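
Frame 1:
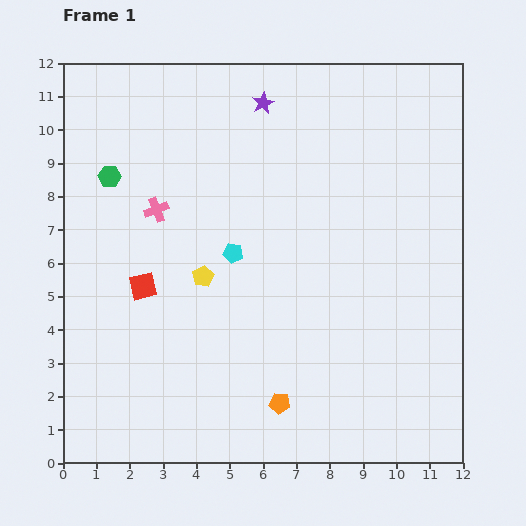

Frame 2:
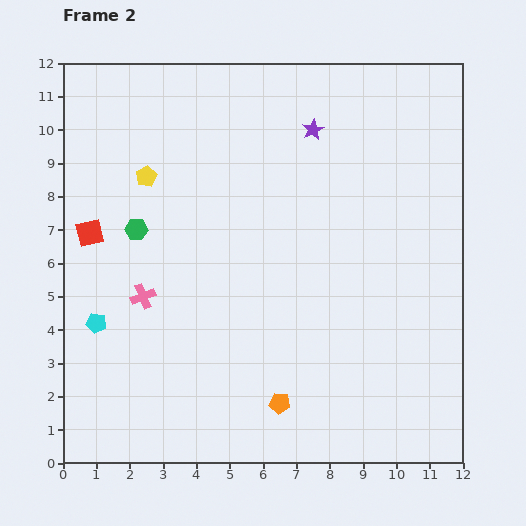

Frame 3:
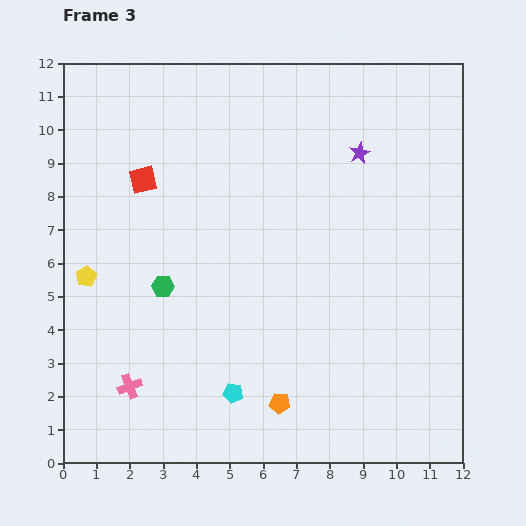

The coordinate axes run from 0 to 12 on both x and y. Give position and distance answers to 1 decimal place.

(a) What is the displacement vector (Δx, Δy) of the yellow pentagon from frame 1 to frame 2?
(-1.7, 3.0)

The yellow pentagon was at (4.2, 5.6) in frame 1 and (2.5, 8.6) in frame 2.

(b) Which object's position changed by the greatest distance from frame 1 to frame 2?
the cyan pentagon

(moved 4.6; next 3.4)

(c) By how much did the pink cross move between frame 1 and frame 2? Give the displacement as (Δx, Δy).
(-0.4, -2.6)

The pink cross was at (2.8, 7.6) in frame 1 and (2.4, 5.0) in frame 2.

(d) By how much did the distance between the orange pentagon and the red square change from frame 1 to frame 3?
+2.5

Distance in frame 1: 5.4. Distance in frame 3: 7.9.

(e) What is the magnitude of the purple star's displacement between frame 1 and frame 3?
3.3

The purple star moved from (6.0, 10.8) to (8.9, 9.3), a distance of √(2.9² + 1.5²) ≈ 3.3.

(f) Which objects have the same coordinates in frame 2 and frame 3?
the orange pentagon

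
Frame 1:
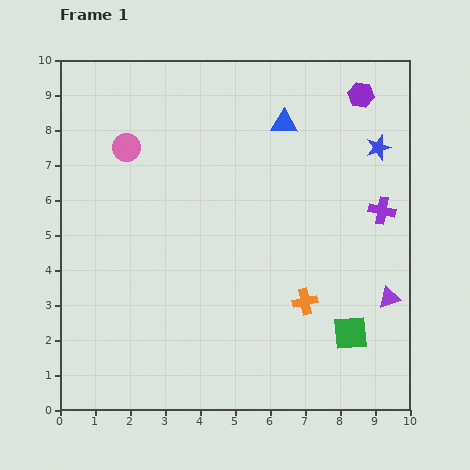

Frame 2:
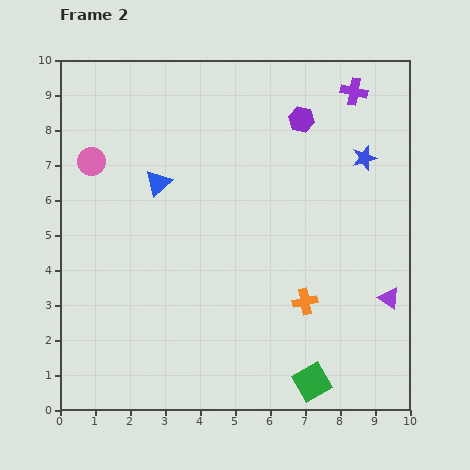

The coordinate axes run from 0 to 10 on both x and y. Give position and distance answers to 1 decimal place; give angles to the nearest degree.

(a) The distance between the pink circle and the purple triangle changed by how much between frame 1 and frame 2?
+0.8

Distance in frame 1: 8.6. Distance in frame 2: 9.4.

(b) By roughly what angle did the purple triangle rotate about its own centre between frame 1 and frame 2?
51° clockwise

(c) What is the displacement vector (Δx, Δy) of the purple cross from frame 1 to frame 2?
(-0.8, 3.4)

The purple cross was at (9.2, 5.7) in frame 1 and (8.4, 9.1) in frame 2.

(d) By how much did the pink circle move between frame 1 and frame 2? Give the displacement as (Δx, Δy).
(-1.0, -0.4)

The pink circle was at (1.9, 7.5) in frame 1 and (0.9, 7.1) in frame 2.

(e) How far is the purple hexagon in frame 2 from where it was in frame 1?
1.8

The purple hexagon moved from (8.6, 9.0) to (6.9, 8.3), a distance of √(1.7² + 0.7²) ≈ 1.8.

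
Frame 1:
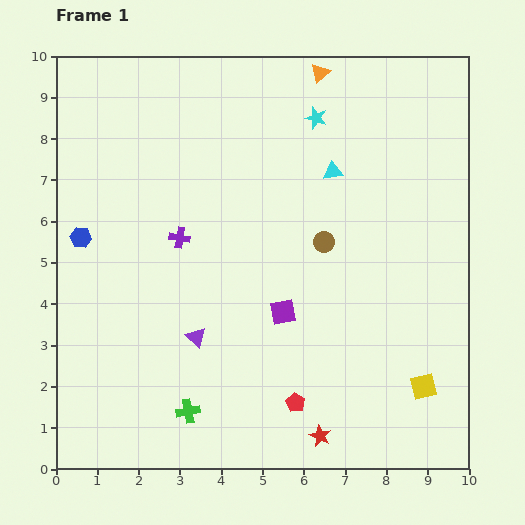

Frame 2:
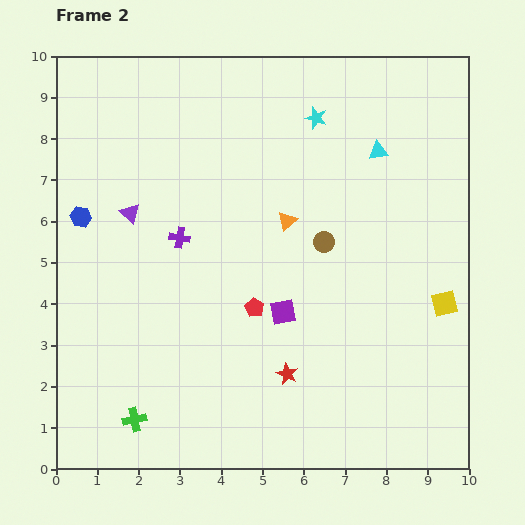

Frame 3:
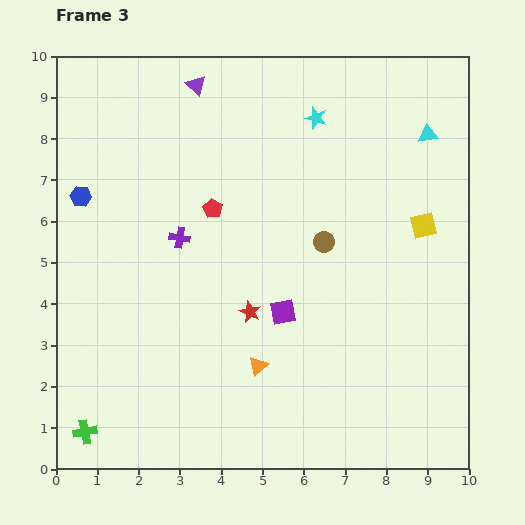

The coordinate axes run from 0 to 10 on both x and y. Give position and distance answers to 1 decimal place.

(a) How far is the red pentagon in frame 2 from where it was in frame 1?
2.5

The red pentagon moved from (5.8, 1.6) to (4.8, 3.9), a distance of √(1.0² + 2.3²) ≈ 2.5.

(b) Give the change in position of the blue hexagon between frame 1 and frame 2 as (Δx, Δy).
(0.0, 0.5)

The blue hexagon was at (0.6, 5.6) in frame 1 and (0.6, 6.1) in frame 2.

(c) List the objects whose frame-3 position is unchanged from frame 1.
the brown circle, the purple cross, the cyan star, the purple square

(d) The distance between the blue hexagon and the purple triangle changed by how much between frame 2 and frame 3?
+2.7

Distance in frame 2: 1.2. Distance in frame 3: 3.9.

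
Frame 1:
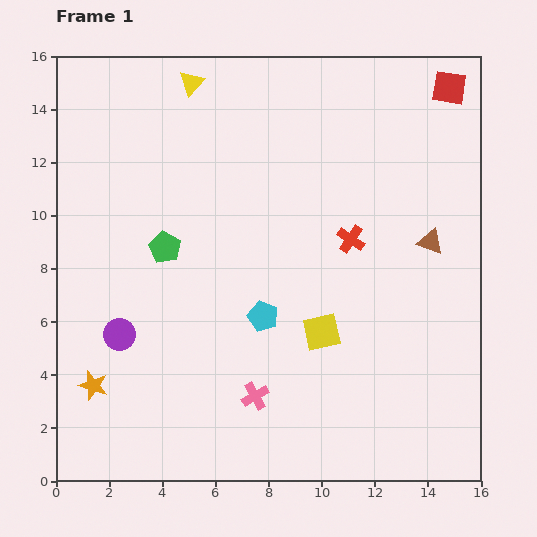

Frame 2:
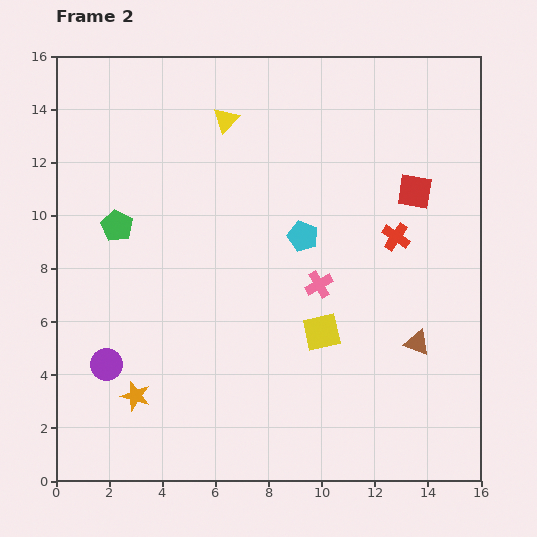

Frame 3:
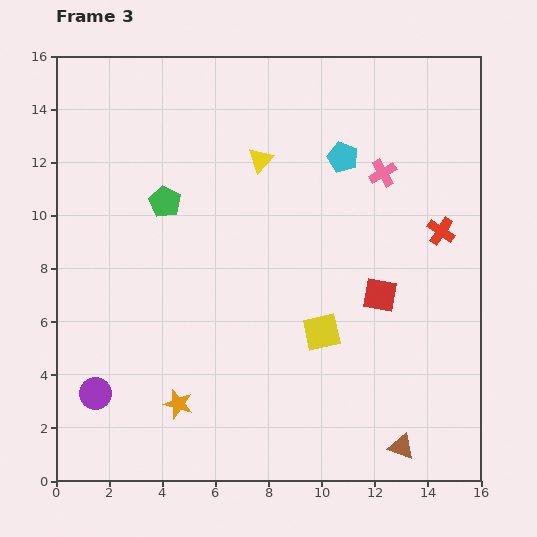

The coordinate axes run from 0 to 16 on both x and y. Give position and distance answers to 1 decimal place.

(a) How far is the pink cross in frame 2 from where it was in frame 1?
4.8

The pink cross moved from (7.5, 3.2) to (9.9, 7.4), a distance of √(2.4² + 4.2²) ≈ 4.8.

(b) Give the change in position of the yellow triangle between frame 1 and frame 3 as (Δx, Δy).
(2.6, -2.9)

The yellow triangle was at (5.1, 15.0) in frame 1 and (7.7, 12.1) in frame 3.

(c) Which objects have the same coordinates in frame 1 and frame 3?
the yellow square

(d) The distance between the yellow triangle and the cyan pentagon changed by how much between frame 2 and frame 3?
-2.2

Distance in frame 2: 5.3. Distance in frame 3: 3.1.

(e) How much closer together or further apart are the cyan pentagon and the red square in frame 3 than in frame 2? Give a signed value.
+0.9

Distance in frame 2: 4.5. Distance in frame 3: 5.4.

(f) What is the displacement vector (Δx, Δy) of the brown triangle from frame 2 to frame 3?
(-0.6, -3.9)

The brown triangle was at (13.6, 5.2) in frame 2 and (13.0, 1.3) in frame 3.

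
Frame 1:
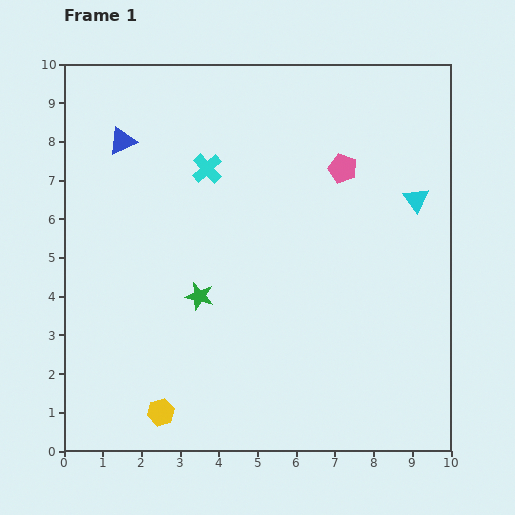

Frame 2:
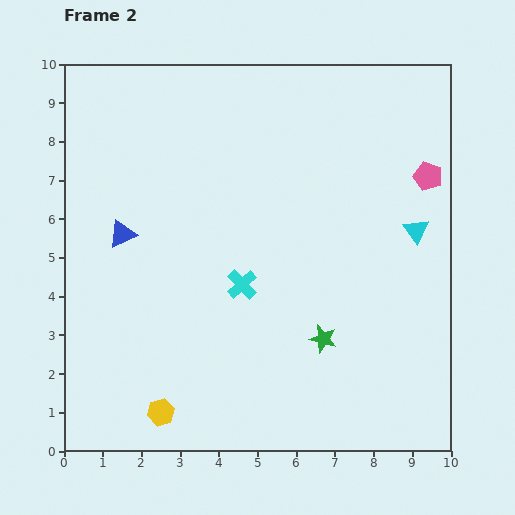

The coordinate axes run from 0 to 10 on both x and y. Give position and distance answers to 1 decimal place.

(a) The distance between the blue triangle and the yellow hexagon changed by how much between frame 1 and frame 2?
-2.4

Distance in frame 1: 7.1. Distance in frame 2: 4.7.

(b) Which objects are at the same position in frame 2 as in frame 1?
the yellow hexagon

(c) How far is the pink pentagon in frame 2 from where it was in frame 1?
2.2

The pink pentagon moved from (7.2, 7.3) to (9.4, 7.1), a distance of √(2.2² + 0.2²) ≈ 2.2.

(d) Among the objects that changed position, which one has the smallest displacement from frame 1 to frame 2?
the cyan triangle

(moved 0.8)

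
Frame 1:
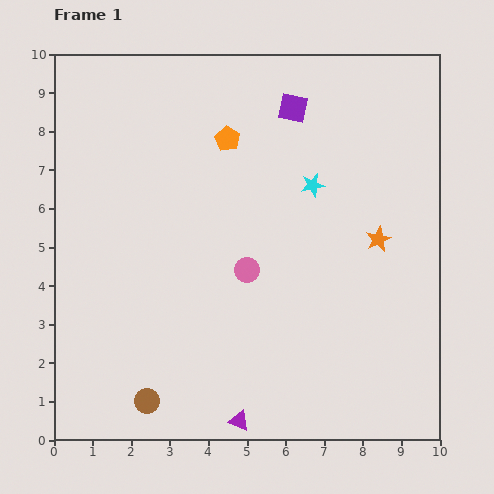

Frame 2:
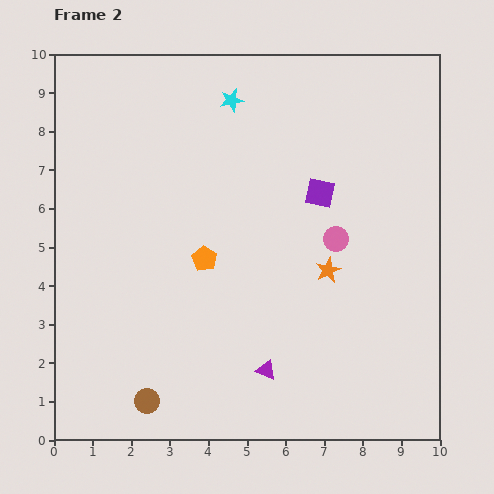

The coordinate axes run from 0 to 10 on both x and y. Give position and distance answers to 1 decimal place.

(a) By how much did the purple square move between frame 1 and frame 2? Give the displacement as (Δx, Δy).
(0.7, -2.2)

The purple square was at (6.2, 8.6) in frame 1 and (6.9, 6.4) in frame 2.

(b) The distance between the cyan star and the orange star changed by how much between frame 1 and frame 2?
+2.9

Distance in frame 1: 2.2. Distance in frame 2: 5.1.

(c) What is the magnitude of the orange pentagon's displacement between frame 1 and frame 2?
3.2

The orange pentagon moved from (4.5, 7.8) to (3.9, 4.7), a distance of √(0.6² + 3.1²) ≈ 3.2.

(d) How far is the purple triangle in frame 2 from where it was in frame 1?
1.5

The purple triangle moved from (4.8, 0.5) to (5.5, 1.8), a distance of √(0.7² + 1.3²) ≈ 1.5.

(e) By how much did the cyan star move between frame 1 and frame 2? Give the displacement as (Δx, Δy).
(-2.1, 2.2)

The cyan star was at (6.7, 6.6) in frame 1 and (4.6, 8.8) in frame 2.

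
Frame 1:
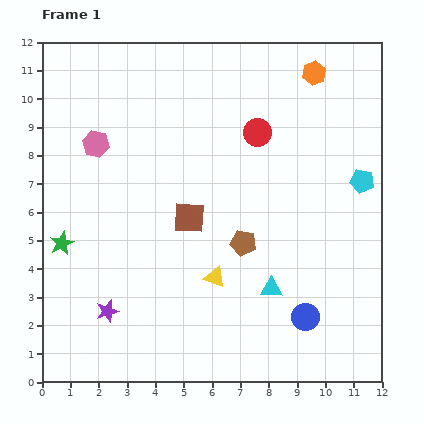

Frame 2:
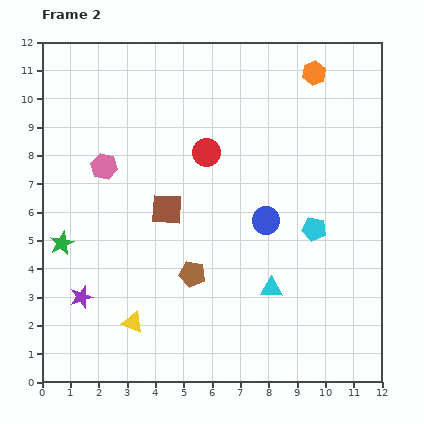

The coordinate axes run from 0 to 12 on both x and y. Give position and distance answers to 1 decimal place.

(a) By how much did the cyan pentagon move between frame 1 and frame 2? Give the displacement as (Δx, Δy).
(-1.7, -1.7)

The cyan pentagon was at (11.3, 7.1) in frame 1 and (9.6, 5.4) in frame 2.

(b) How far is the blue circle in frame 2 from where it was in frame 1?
3.7

The blue circle moved from (9.3, 2.3) to (7.9, 5.7), a distance of √(1.4² + 3.4²) ≈ 3.7.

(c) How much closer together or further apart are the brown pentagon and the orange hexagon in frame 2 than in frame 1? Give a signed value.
+1.8

Distance in frame 1: 6.5. Distance in frame 2: 8.3.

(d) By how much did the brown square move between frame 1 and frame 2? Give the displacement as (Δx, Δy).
(-0.8, 0.3)

The brown square was at (5.2, 5.8) in frame 1 and (4.4, 6.1) in frame 2.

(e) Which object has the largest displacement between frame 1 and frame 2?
the blue circle

(moved 3.7; next 3.3)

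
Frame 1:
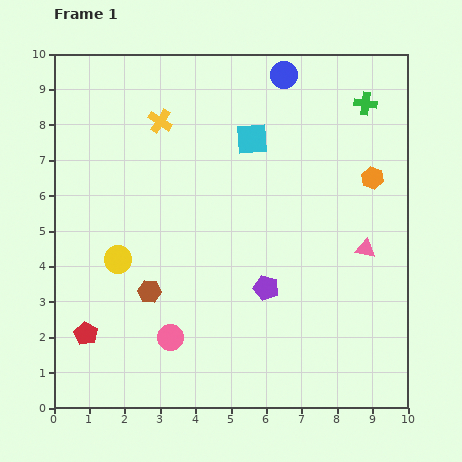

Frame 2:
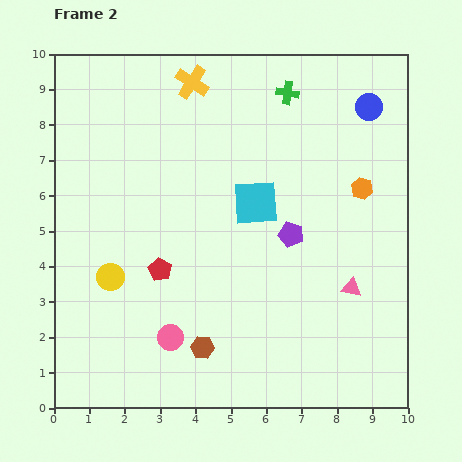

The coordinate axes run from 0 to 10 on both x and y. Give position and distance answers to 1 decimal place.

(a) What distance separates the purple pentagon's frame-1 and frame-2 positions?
1.7

The purple pentagon moved from (6.0, 3.4) to (6.7, 4.9), a distance of √(0.7² + 1.5²) ≈ 1.7.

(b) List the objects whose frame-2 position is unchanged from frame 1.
the pink circle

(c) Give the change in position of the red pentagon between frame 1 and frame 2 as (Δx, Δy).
(2.1, 1.8)

The red pentagon was at (0.9, 2.1) in frame 1 and (3.0, 3.9) in frame 2.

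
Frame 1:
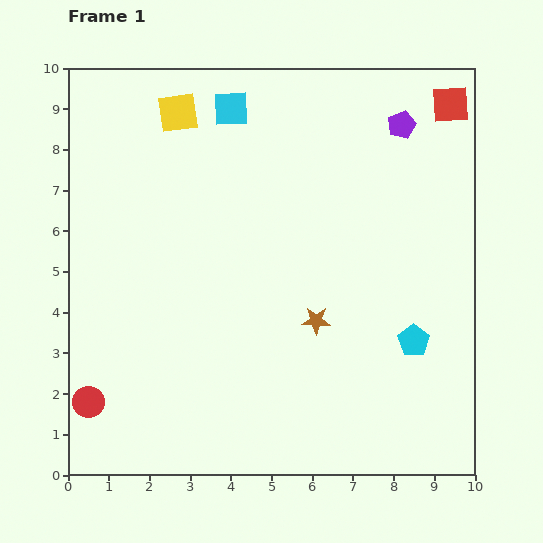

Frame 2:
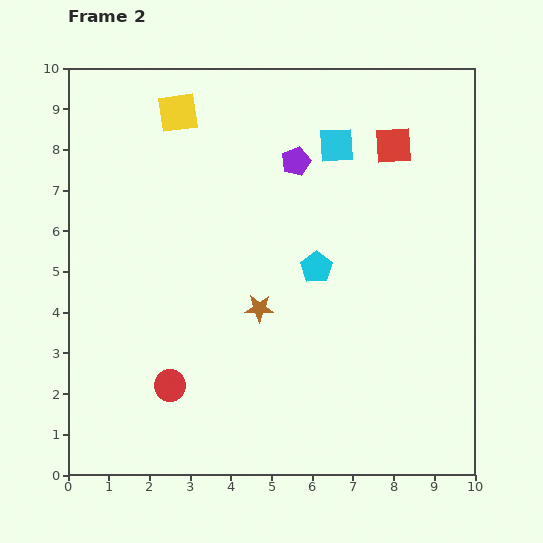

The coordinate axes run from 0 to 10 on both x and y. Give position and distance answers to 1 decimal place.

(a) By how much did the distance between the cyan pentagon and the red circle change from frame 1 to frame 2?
-3.5

Distance in frame 1: 8.1. Distance in frame 2: 4.6.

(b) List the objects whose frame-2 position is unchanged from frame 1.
the yellow square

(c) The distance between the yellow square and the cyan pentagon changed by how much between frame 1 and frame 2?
-3.0

Distance in frame 1: 8.1. Distance in frame 2: 5.1.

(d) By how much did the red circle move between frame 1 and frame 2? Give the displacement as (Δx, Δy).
(2.0, 0.4)

The red circle was at (0.5, 1.8) in frame 1 and (2.5, 2.2) in frame 2.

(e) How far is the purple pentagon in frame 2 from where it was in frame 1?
2.8

The purple pentagon moved from (8.2, 8.6) to (5.6, 7.7), a distance of √(2.6² + 0.9²) ≈ 2.8.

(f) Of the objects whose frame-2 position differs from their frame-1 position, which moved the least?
the brown star

(moved 1.4)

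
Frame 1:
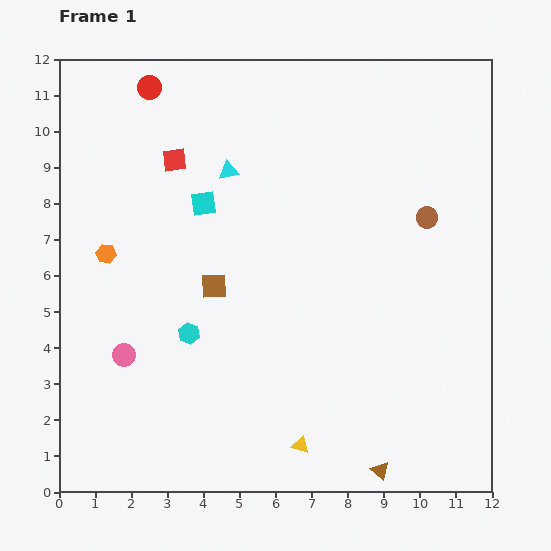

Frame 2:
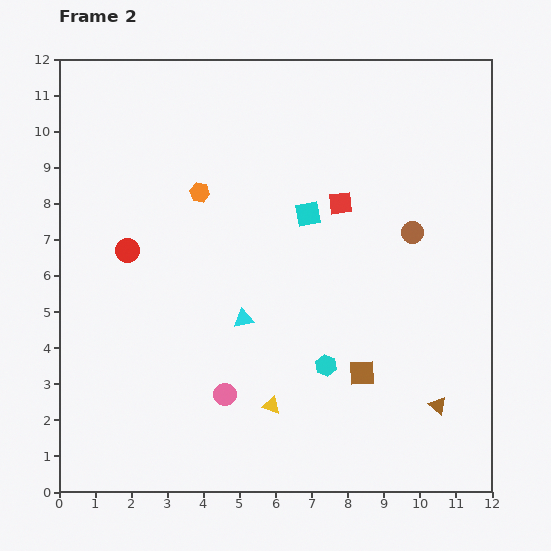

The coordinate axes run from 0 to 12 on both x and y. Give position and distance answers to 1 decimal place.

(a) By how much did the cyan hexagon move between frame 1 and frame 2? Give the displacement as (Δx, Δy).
(3.8, -0.9)

The cyan hexagon was at (3.6, 4.4) in frame 1 and (7.4, 3.5) in frame 2.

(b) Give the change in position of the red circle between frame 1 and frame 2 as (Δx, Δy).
(-0.6, -4.5)

The red circle was at (2.5, 11.2) in frame 1 and (1.9, 6.7) in frame 2.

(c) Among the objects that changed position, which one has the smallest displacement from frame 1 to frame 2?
the brown circle

(moved 0.6)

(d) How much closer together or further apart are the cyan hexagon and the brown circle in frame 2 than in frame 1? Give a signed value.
-2.9

Distance in frame 1: 7.3. Distance in frame 2: 4.4.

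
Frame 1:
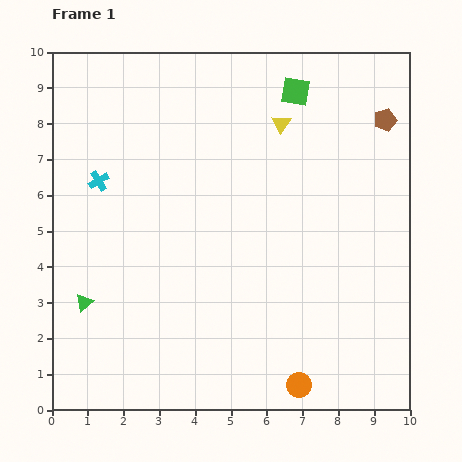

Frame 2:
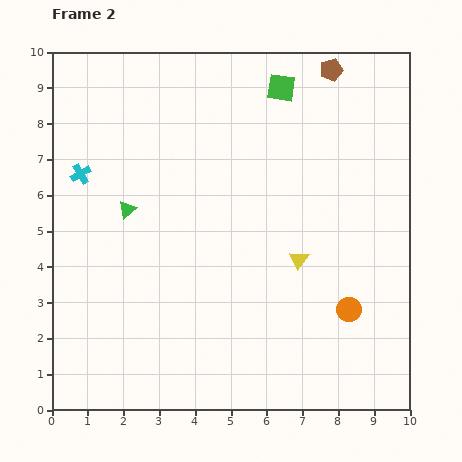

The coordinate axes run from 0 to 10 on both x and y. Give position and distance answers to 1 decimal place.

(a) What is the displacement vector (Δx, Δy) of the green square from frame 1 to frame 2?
(-0.4, 0.1)

The green square was at (6.8, 8.9) in frame 1 and (6.4, 9.0) in frame 2.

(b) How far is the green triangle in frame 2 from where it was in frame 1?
2.9

The green triangle moved from (0.9, 3.0) to (2.1, 5.6), a distance of √(1.2² + 2.6²) ≈ 2.9.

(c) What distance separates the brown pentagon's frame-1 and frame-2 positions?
2.1

The brown pentagon moved from (9.3, 8.1) to (7.8, 9.5), a distance of √(1.5² + 1.4²) ≈ 2.1.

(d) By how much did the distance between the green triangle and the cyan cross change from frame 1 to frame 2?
-1.8

Distance in frame 1: 3.4. Distance in frame 2: 1.6.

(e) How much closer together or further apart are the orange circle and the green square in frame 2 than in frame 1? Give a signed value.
-1.7

Distance in frame 1: 8.2. Distance in frame 2: 6.5.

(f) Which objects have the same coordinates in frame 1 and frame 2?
none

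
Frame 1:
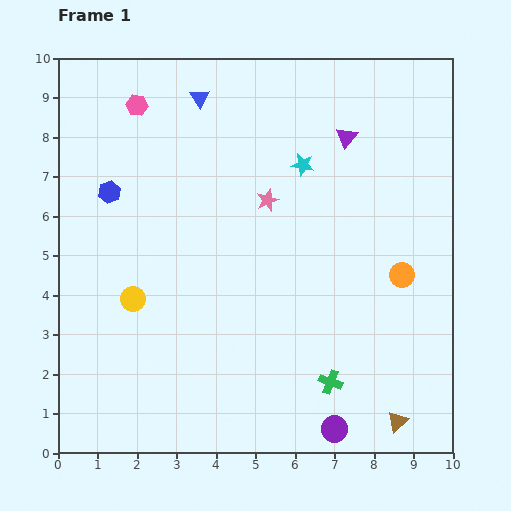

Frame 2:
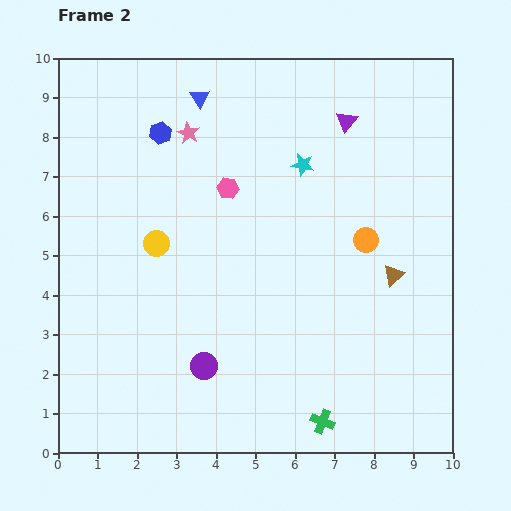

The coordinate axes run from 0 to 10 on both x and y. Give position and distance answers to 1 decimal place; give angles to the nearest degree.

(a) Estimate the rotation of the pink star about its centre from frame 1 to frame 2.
23° counter-clockwise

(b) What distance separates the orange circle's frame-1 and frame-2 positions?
1.3

The orange circle moved from (8.7, 4.5) to (7.8, 5.4), a distance of √(0.9² + 0.9²) ≈ 1.3.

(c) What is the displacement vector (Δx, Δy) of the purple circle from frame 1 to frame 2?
(-3.3, 1.6)

The purple circle was at (7.0, 0.6) in frame 1 and (3.7, 2.2) in frame 2.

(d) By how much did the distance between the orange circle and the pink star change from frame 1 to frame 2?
+1.3

Distance in frame 1: 3.9. Distance in frame 2: 5.2.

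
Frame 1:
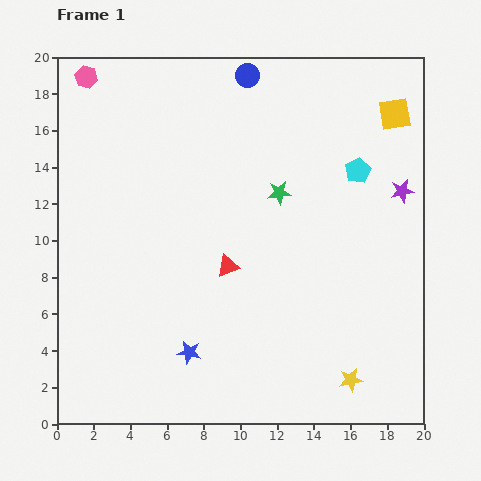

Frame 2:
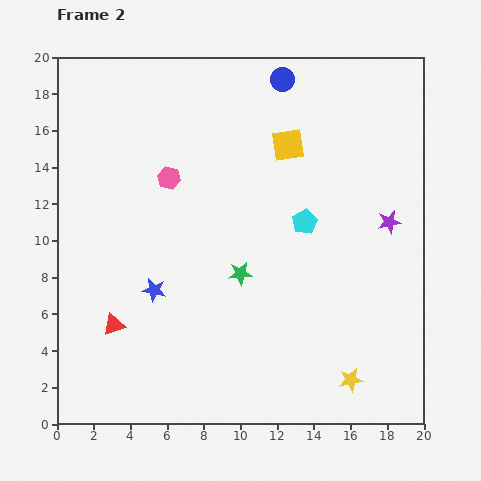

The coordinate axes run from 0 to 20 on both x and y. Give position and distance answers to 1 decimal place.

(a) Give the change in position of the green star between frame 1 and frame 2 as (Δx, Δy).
(-2.1, -4.4)

The green star was at (12.1, 12.6) in frame 1 and (10.0, 8.2) in frame 2.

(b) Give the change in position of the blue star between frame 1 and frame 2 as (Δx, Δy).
(-1.9, 3.4)

The blue star was at (7.2, 3.9) in frame 1 and (5.3, 7.3) in frame 2.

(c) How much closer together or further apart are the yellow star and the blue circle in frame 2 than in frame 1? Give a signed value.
-0.7

Distance in frame 1: 17.5. Distance in frame 2: 16.8.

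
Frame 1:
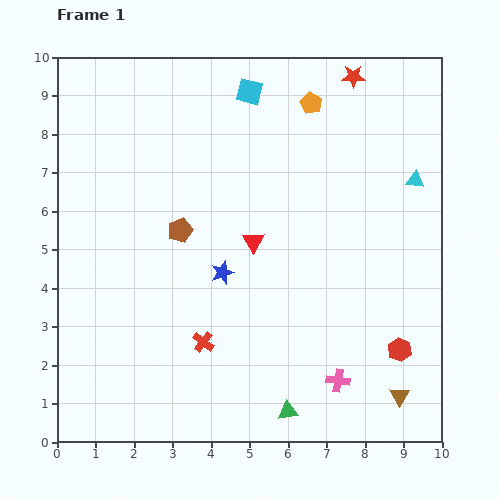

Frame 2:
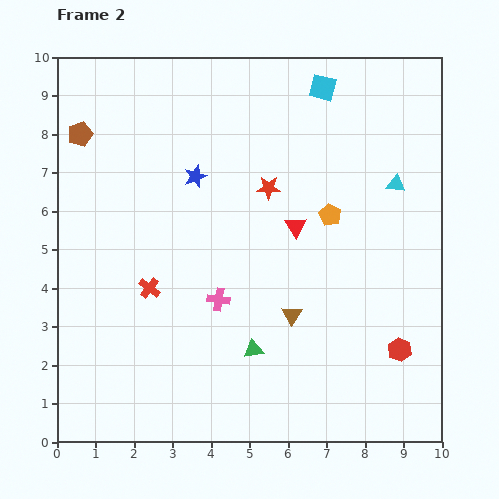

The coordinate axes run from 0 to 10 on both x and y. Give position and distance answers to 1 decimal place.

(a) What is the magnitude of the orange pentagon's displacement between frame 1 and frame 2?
2.9

The orange pentagon moved from (6.6, 8.8) to (7.1, 5.9), a distance of √(0.5² + 2.9²) ≈ 2.9.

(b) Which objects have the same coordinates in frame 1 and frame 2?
the red hexagon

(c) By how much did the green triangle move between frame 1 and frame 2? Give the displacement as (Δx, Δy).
(-0.9, 1.6)

The green triangle was at (6.0, 0.8) in frame 1 and (5.1, 2.4) in frame 2.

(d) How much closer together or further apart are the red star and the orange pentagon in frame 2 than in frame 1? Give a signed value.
+0.4

Distance in frame 1: 1.3. Distance in frame 2: 1.7.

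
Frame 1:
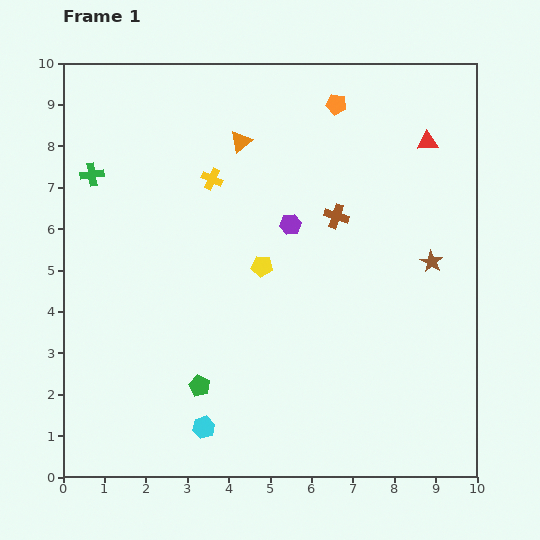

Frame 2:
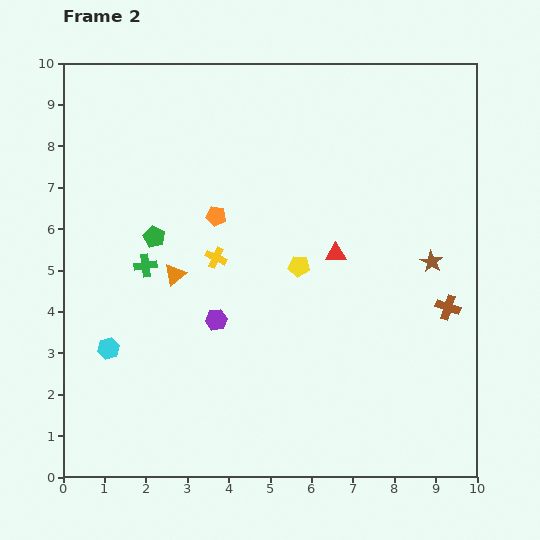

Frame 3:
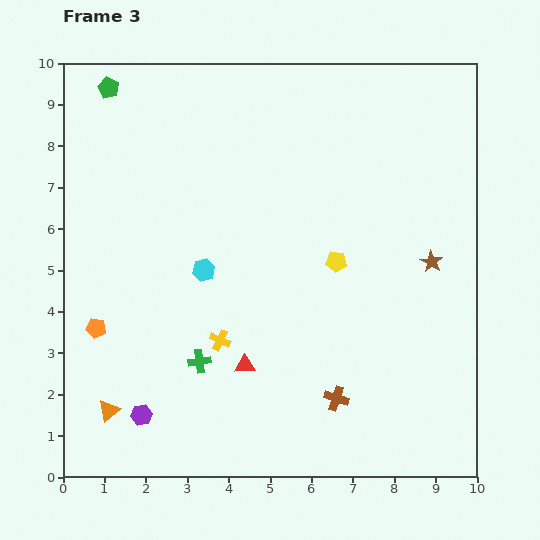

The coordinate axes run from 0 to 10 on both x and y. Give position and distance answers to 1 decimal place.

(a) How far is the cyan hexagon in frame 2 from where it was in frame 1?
3.0

The cyan hexagon moved from (3.4, 1.2) to (1.1, 3.1), a distance of √(2.3² + 1.9²) ≈ 3.0.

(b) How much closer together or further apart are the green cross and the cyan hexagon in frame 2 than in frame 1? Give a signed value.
-4.5

Distance in frame 1: 6.7. Distance in frame 2: 2.2.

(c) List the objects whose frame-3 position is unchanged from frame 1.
the brown star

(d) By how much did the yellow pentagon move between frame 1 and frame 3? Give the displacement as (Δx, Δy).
(1.8, 0.1)

The yellow pentagon was at (4.8, 5.1) in frame 1 and (6.6, 5.2) in frame 3.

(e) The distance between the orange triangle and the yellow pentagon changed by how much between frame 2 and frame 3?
+3.6

Distance in frame 2: 3.0. Distance in frame 3: 6.6.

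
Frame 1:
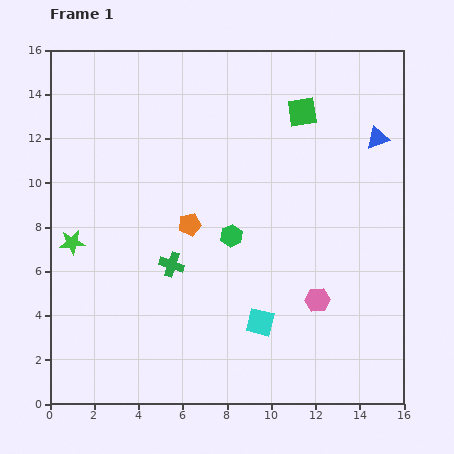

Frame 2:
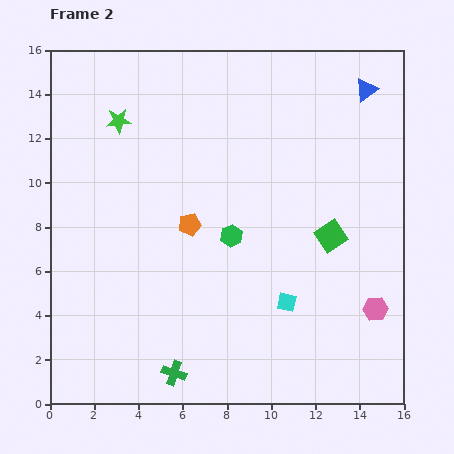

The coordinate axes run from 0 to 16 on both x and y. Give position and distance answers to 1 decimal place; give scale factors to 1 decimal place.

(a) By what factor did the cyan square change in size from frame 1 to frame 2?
0.7×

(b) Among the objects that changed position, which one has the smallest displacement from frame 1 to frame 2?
the cyan square

(moved 1.5)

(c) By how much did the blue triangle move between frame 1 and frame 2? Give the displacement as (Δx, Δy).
(-0.5, 2.2)

The blue triangle was at (14.8, 12.0) in frame 1 and (14.3, 14.2) in frame 2.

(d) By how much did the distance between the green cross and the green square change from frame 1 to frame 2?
+0.3

Distance in frame 1: 9.1. Distance in frame 2: 9.4.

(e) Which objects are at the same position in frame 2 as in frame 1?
the green hexagon, the orange pentagon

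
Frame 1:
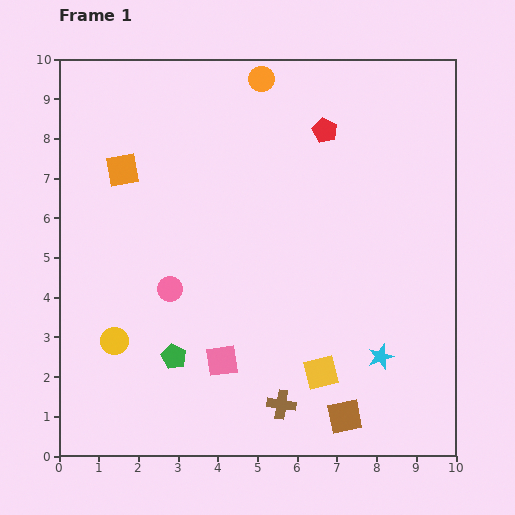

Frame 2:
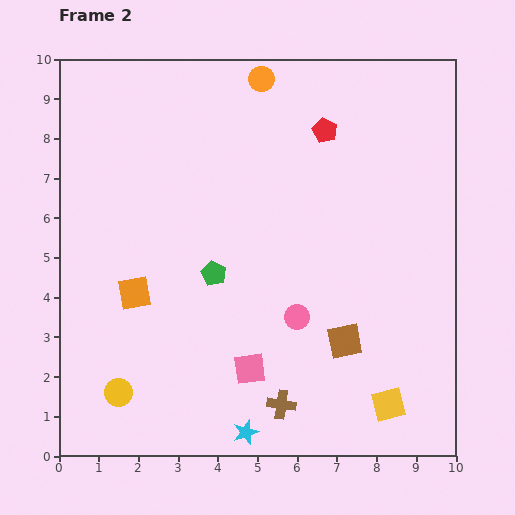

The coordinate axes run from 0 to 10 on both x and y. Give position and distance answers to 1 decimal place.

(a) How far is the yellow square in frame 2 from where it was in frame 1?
1.9

The yellow square moved from (6.6, 2.1) to (8.3, 1.3), a distance of √(1.7² + 0.8²) ≈ 1.9.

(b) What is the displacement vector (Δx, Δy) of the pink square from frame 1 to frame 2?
(0.7, -0.2)

The pink square was at (4.1, 2.4) in frame 1 and (4.8, 2.2) in frame 2.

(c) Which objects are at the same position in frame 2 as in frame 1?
the red pentagon, the orange circle, the brown cross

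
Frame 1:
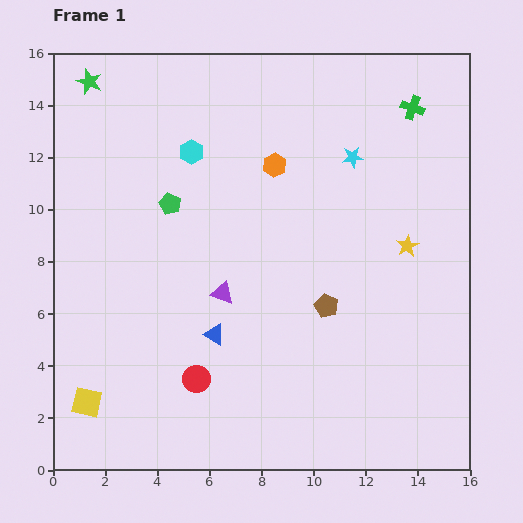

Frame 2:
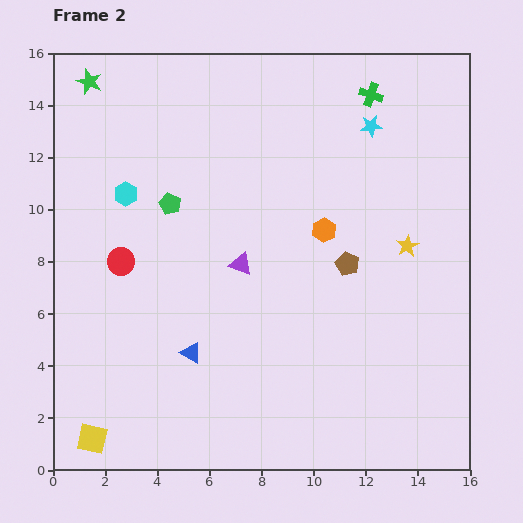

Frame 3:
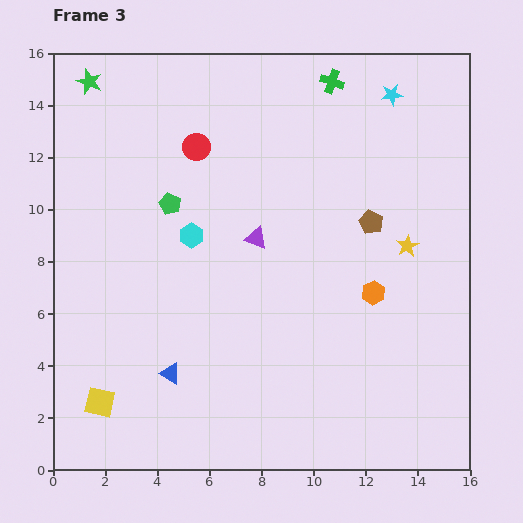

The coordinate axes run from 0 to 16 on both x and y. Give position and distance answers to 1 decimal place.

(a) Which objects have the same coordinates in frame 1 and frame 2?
the green pentagon, the yellow star, the green star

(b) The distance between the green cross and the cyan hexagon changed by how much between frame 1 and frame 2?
+1.4

Distance in frame 1: 8.7. Distance in frame 2: 10.1.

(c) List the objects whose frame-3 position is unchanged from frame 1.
the green pentagon, the yellow star, the green star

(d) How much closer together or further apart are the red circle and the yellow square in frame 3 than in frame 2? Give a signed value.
+3.6

Distance in frame 2: 6.9. Distance in frame 3: 10.5.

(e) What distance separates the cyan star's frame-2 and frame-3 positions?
1.4

The cyan star moved from (12.2, 13.2) to (13.0, 14.4), a distance of √(0.8² + 1.2²) ≈ 1.4.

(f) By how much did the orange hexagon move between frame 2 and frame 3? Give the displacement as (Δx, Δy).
(1.9, -2.4)

The orange hexagon was at (10.4, 9.2) in frame 2 and (12.3, 6.8) in frame 3.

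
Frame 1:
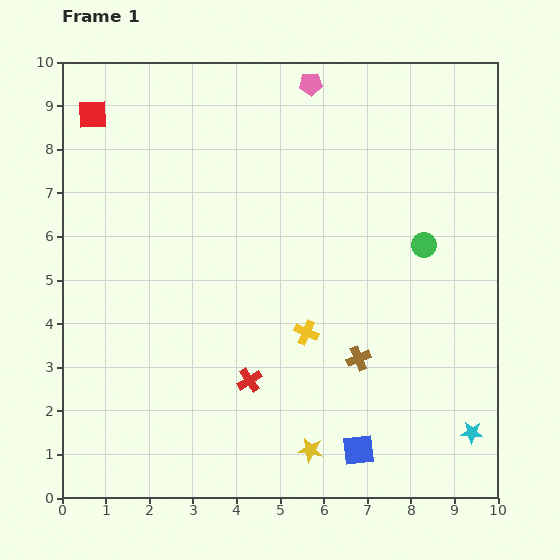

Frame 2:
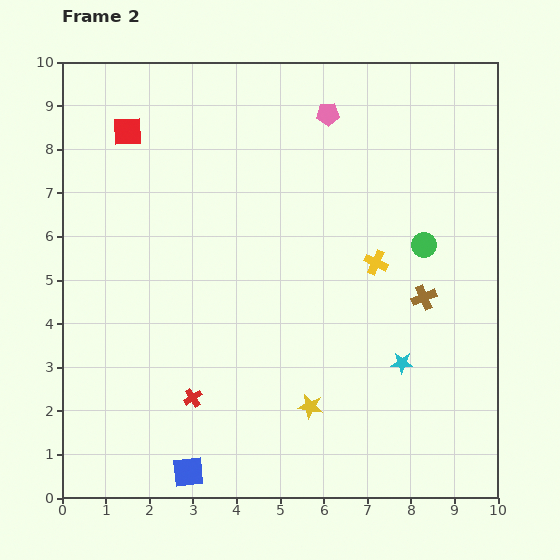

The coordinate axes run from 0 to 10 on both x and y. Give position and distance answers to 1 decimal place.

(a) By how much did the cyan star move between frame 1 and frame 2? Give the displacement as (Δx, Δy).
(-1.6, 1.6)

The cyan star was at (9.4, 1.5) in frame 1 and (7.8, 3.1) in frame 2.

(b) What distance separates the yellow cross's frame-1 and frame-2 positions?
2.3

The yellow cross moved from (5.6, 3.8) to (7.2, 5.4), a distance of √(1.6² + 1.6²) ≈ 2.3.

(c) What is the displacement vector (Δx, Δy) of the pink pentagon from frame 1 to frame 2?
(0.4, -0.7)

The pink pentagon was at (5.7, 9.5) in frame 1 and (6.1, 8.8) in frame 2.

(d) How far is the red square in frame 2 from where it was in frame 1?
0.9

The red square moved from (0.7, 8.8) to (1.5, 8.4), a distance of √(0.8² + 0.4²) ≈ 0.9.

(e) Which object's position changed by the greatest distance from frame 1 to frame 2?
the blue square

(moved 3.9; next 2.3)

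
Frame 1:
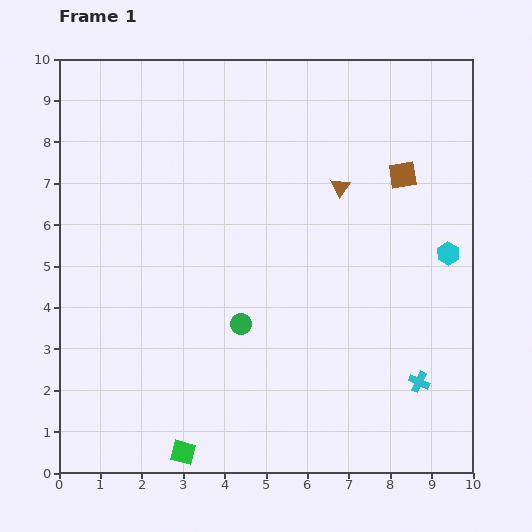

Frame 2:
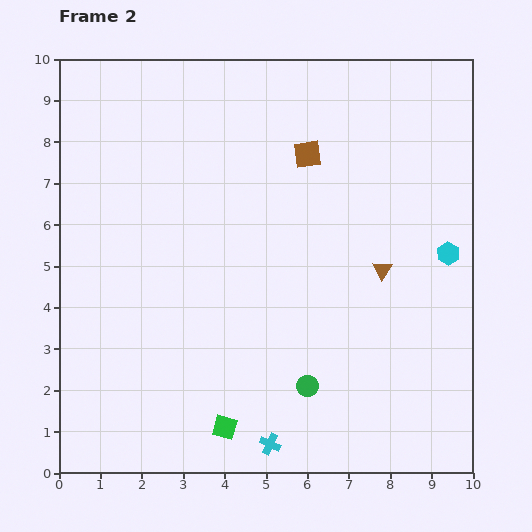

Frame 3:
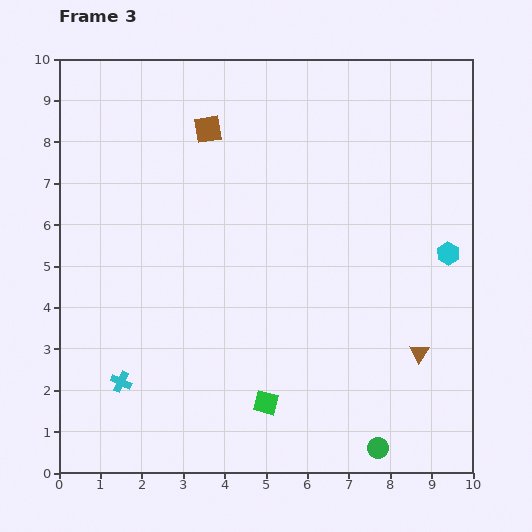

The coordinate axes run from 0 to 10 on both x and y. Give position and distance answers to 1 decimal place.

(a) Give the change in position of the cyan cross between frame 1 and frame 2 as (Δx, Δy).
(-3.6, -1.5)

The cyan cross was at (8.7, 2.2) in frame 1 and (5.1, 0.7) in frame 2.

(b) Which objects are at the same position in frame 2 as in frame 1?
the cyan hexagon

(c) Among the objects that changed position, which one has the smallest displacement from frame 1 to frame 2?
the green square

(moved 1.2)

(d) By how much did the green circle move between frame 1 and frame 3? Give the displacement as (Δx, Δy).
(3.3, -3.0)

The green circle was at (4.4, 3.6) in frame 1 and (7.7, 0.6) in frame 3.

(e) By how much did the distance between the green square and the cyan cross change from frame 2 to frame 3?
+2.3

Distance in frame 2: 1.2. Distance in frame 3: 3.5.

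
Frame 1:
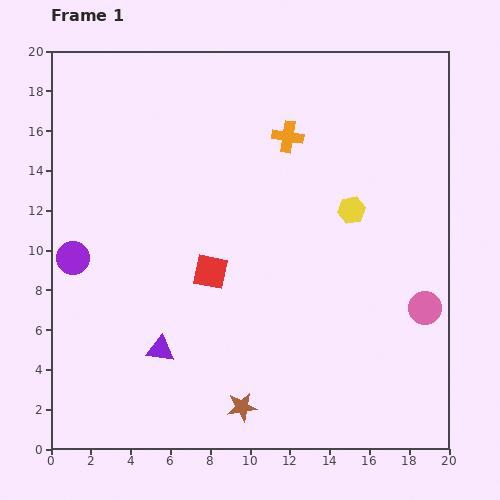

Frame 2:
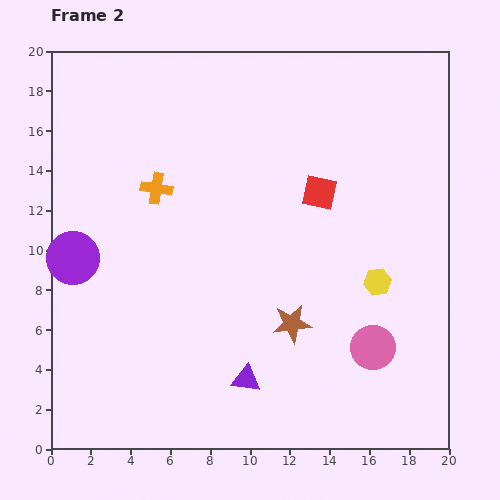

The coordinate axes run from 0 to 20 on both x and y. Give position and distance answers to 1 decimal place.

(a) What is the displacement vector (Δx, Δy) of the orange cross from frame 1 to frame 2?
(-6.6, -2.6)

The orange cross was at (11.9, 15.7) in frame 1 and (5.3, 13.1) in frame 2.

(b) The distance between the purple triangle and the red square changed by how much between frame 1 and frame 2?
+5.5

Distance in frame 1: 4.6. Distance in frame 2: 10.1.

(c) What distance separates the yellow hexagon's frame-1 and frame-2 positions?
3.8

The yellow hexagon moved from (15.1, 12.0) to (16.4, 8.4), a distance of √(1.3² + 3.6²) ≈ 3.8.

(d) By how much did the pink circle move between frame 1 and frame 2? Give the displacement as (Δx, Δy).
(-2.6, -2.0)

The pink circle was at (18.8, 7.1) in frame 1 and (16.2, 5.1) in frame 2.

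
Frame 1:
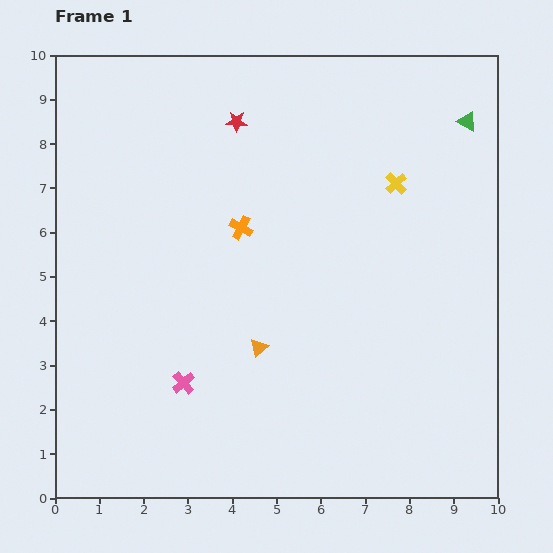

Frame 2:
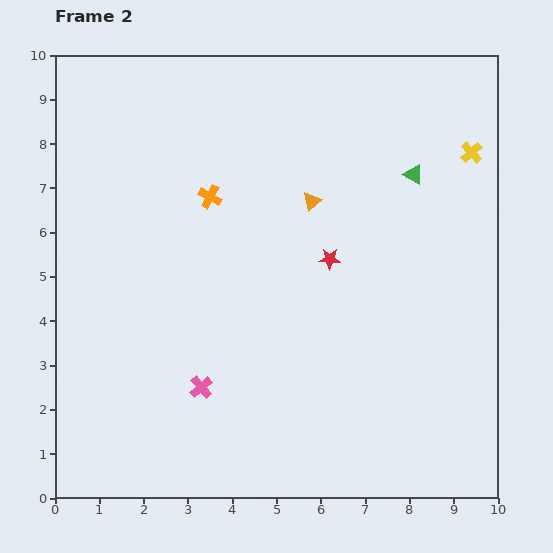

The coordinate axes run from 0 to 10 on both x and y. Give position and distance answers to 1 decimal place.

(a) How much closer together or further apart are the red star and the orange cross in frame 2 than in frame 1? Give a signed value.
+0.6

Distance in frame 1: 2.4. Distance in frame 2: 3.0.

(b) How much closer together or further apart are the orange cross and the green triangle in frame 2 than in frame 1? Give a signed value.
-1.0

Distance in frame 1: 5.6. Distance in frame 2: 4.6.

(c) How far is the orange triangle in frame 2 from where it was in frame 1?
3.5

The orange triangle moved from (4.6, 3.4) to (5.8, 6.7), a distance of √(1.2² + 3.3²) ≈ 3.5.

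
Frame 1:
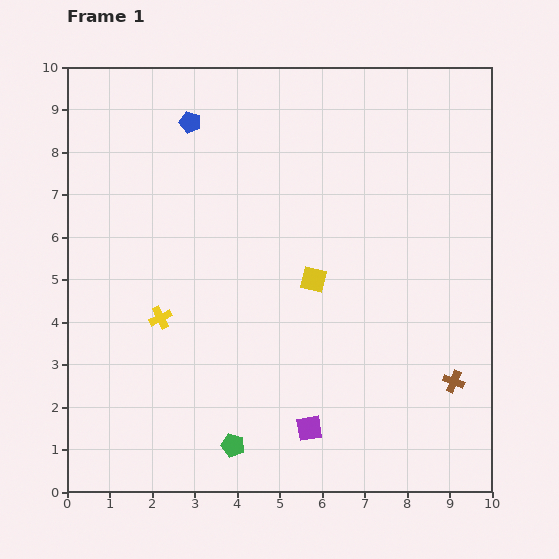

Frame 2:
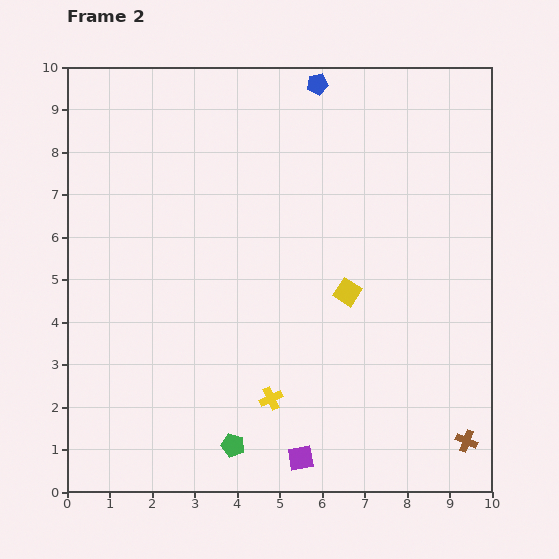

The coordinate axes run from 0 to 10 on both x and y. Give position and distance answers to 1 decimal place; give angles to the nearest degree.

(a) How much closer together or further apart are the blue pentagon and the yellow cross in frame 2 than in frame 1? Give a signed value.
+2.8

Distance in frame 1: 4.7. Distance in frame 2: 7.5.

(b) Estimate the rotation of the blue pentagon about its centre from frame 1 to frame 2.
25° counter-clockwise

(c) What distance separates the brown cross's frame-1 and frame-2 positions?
1.4

The brown cross moved from (9.1, 2.6) to (9.4, 1.2), a distance of √(0.3² + 1.4²) ≈ 1.4.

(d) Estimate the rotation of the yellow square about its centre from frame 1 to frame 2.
20° clockwise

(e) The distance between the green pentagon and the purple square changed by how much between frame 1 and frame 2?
-0.2

Distance in frame 1: 1.8. Distance in frame 2: 1.6.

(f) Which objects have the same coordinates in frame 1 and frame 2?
the green pentagon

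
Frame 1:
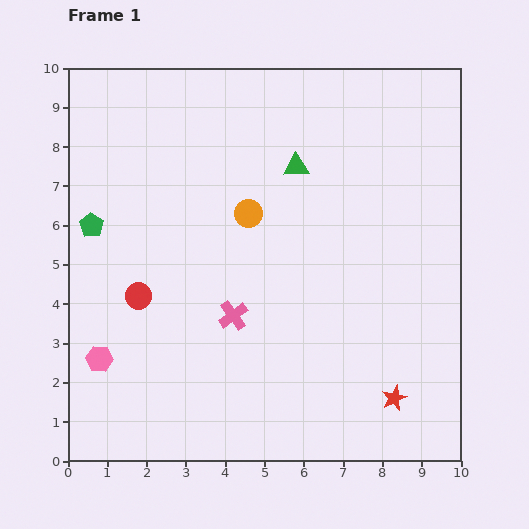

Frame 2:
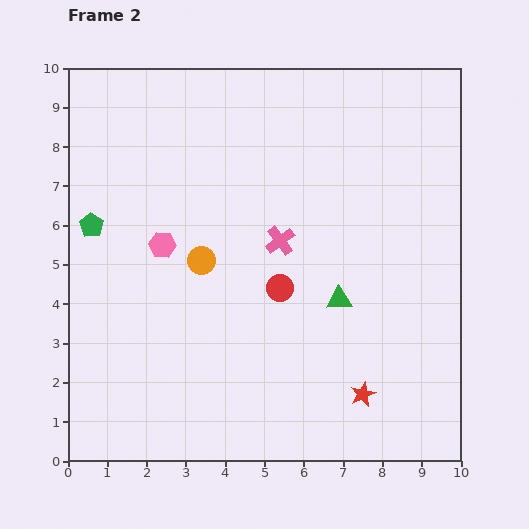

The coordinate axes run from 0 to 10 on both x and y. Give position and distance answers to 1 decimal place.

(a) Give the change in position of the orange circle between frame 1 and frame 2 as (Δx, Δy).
(-1.2, -1.2)

The orange circle was at (4.6, 6.3) in frame 1 and (3.4, 5.1) in frame 2.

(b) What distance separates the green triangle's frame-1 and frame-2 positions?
3.6

The green triangle moved from (5.8, 7.5) to (6.9, 4.1), a distance of √(1.1² + 3.4²) ≈ 3.6.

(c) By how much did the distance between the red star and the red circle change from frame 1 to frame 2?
-3.6

Distance in frame 1: 7.0. Distance in frame 2: 3.4.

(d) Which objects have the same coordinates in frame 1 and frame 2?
the green pentagon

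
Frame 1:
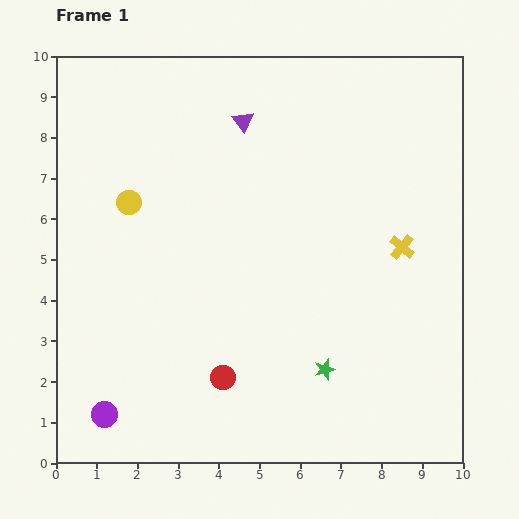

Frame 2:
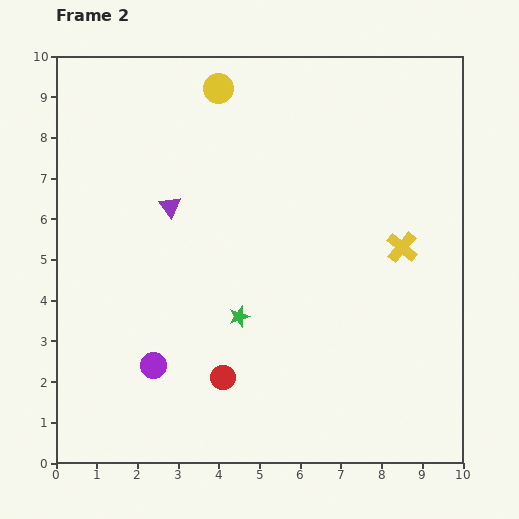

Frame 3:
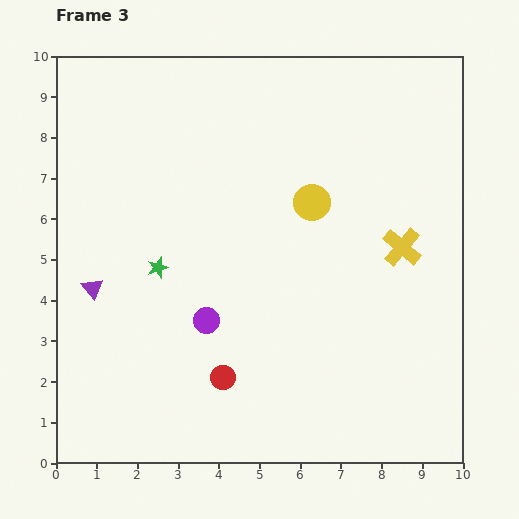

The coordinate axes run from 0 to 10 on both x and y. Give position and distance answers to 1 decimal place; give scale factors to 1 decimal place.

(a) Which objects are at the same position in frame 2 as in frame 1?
the red circle, the yellow cross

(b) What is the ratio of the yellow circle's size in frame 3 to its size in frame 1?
1.5×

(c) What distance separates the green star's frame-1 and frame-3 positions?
4.8

The green star moved from (6.6, 2.3) to (2.5, 4.8), a distance of √(4.1² + 2.5²) ≈ 4.8.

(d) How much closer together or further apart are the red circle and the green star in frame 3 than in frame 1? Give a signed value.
+0.6

Distance in frame 1: 2.5. Distance in frame 3: 3.1.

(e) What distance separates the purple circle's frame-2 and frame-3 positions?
1.7

The purple circle moved from (2.4, 2.4) to (3.7, 3.5), a distance of √(1.3² + 1.1²) ≈ 1.7.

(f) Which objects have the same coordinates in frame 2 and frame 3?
the red circle, the yellow cross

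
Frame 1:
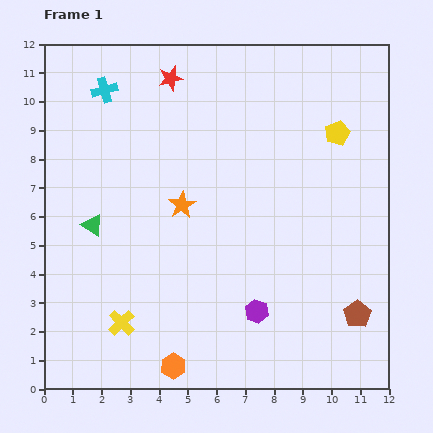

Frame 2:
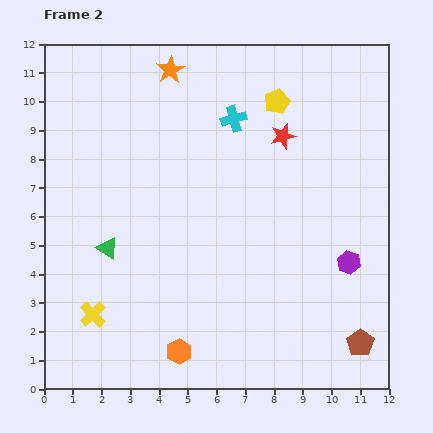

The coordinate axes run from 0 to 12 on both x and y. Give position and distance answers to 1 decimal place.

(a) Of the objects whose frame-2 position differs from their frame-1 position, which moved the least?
the orange hexagon

(moved 0.5)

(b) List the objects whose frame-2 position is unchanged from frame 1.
none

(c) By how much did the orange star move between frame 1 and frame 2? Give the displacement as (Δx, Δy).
(-0.4, 4.7)

The orange star was at (4.8, 6.4) in frame 1 and (4.4, 11.1) in frame 2.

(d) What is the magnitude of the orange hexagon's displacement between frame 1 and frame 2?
0.5

The orange hexagon moved from (4.5, 0.8) to (4.7, 1.3), a distance of √(0.2² + 0.5²) ≈ 0.5.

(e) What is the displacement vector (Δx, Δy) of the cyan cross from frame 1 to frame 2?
(4.5, -1.0)

The cyan cross was at (2.1, 10.4) in frame 1 and (6.6, 9.4) in frame 2.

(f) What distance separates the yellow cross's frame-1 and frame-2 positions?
1.0

The yellow cross moved from (2.7, 2.3) to (1.7, 2.6), a distance of √(1.0² + 0.3²) ≈ 1.0.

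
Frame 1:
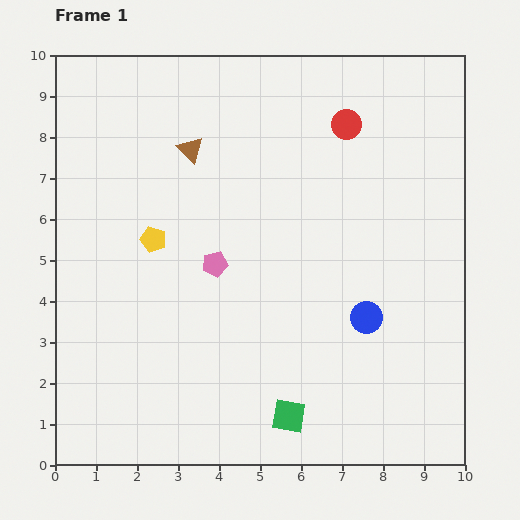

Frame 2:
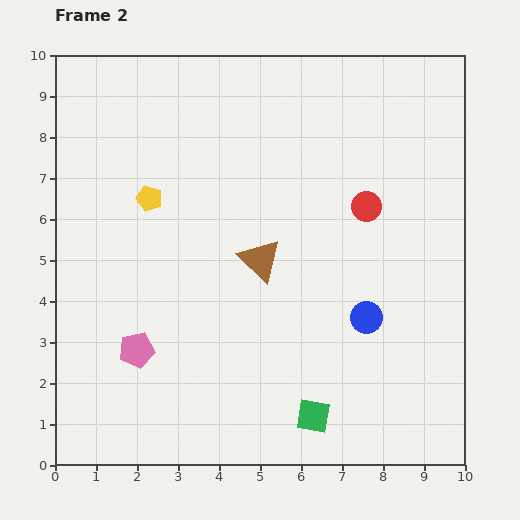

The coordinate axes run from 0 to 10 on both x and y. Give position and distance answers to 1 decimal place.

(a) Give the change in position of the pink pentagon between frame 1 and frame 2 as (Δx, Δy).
(-1.9, -2.1)

The pink pentagon was at (3.9, 4.9) in frame 1 and (2.0, 2.8) in frame 2.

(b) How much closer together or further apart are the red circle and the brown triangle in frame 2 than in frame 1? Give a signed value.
-0.9

Distance in frame 1: 3.8. Distance in frame 2: 2.9.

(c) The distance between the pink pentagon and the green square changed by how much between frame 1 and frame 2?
+0.5

Distance in frame 1: 4.1. Distance in frame 2: 4.6.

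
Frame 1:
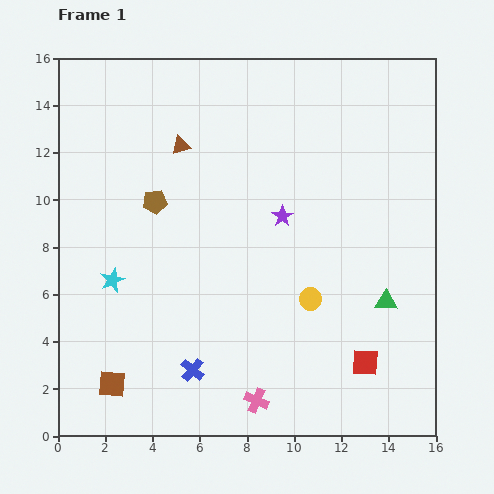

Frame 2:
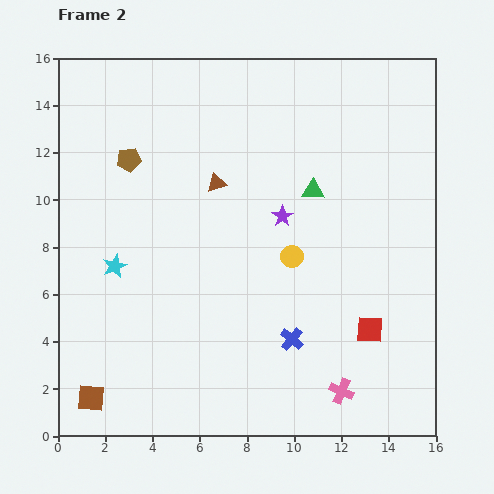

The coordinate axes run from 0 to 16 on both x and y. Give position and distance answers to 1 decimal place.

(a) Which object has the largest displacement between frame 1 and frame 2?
the green triangle

(moved 5.6; next 4.4)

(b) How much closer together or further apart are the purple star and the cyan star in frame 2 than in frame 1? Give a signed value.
-0.3

Distance in frame 1: 7.7. Distance in frame 2: 7.4.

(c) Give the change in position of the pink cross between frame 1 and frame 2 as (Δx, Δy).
(3.6, 0.4)

The pink cross was at (8.4, 1.5) in frame 1 and (12.0, 1.9) in frame 2.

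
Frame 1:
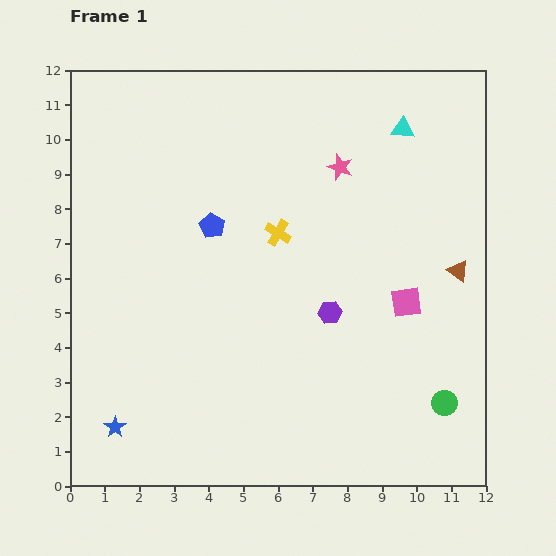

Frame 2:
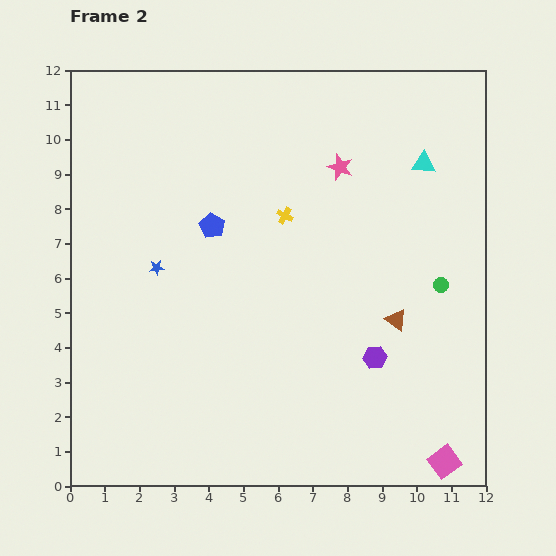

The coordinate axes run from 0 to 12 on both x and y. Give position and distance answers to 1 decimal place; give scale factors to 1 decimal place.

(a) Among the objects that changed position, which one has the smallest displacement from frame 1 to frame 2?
the yellow cross

(moved 0.5)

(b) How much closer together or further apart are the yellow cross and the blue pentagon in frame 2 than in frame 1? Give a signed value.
+0.2

Distance in frame 1: 1.9. Distance in frame 2: 2.1.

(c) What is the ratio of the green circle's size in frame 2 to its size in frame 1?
0.6×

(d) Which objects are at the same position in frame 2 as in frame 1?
the pink star, the blue pentagon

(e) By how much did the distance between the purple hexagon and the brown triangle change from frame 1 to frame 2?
-2.6

Distance in frame 1: 3.9. Distance in frame 2: 1.3.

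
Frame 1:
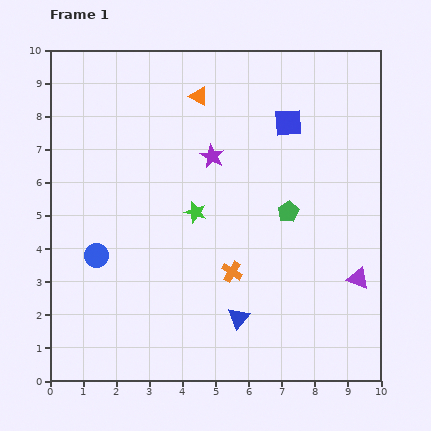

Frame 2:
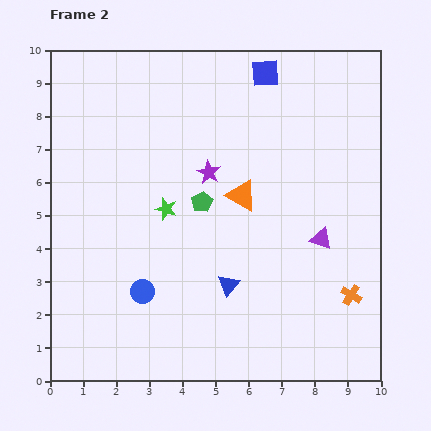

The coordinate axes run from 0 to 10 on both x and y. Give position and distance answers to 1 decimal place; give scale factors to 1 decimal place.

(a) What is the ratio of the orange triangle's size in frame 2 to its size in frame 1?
1.6×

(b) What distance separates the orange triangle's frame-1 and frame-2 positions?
3.3

The orange triangle moved from (4.5, 8.6) to (5.8, 5.6), a distance of √(1.3² + 3.0²) ≈ 3.3.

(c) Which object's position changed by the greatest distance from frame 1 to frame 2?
the orange cross

(moved 3.7; next 3.3)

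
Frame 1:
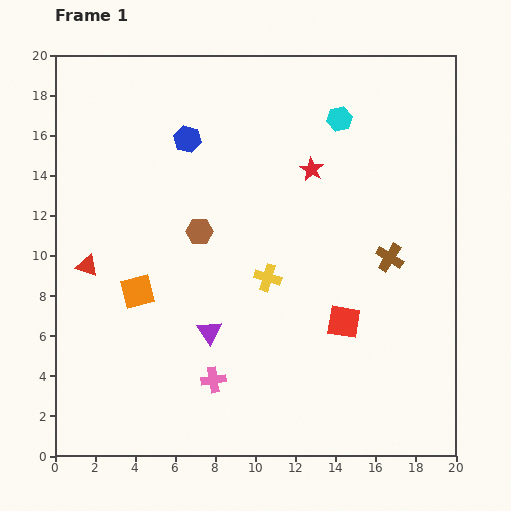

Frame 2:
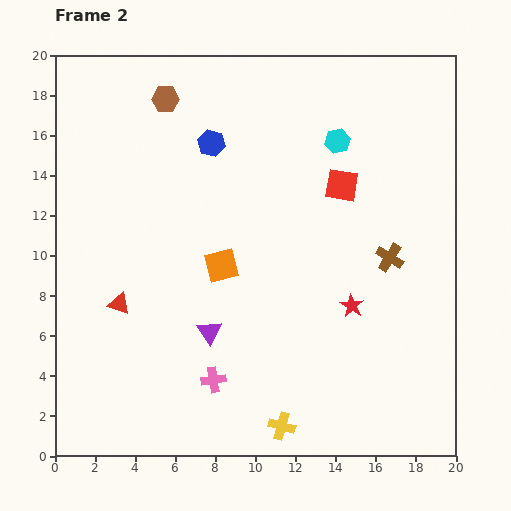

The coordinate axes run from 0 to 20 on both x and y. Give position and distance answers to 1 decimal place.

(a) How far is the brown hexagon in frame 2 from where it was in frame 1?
6.8

The brown hexagon moved from (7.2, 11.2) to (5.5, 17.8), a distance of √(1.7² + 6.6²) ≈ 6.8.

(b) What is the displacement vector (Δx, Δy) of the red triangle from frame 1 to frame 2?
(1.6, -1.9)

The red triangle was at (1.6, 9.5) in frame 1 and (3.2, 7.6) in frame 2.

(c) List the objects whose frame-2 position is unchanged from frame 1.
the brown cross, the pink cross, the purple triangle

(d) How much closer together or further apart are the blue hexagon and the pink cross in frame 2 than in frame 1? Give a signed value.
-0.3

Distance in frame 1: 12.1. Distance in frame 2: 11.8.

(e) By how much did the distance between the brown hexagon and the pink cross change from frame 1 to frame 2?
+6.8

Distance in frame 1: 7.4. Distance in frame 2: 14.2.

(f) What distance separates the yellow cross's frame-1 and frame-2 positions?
7.4

The yellow cross moved from (10.6, 8.9) to (11.3, 1.5), a distance of √(0.7² + 7.4²) ≈ 7.4.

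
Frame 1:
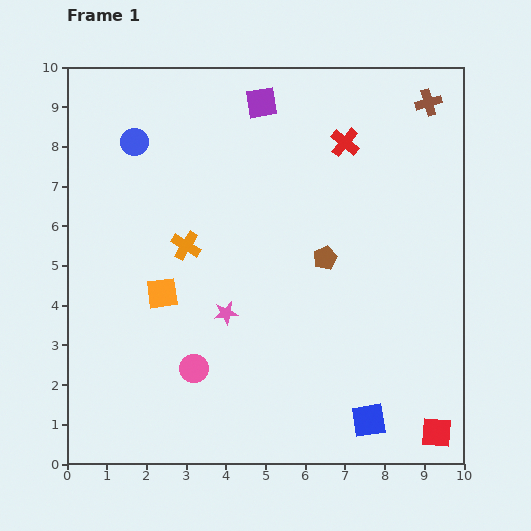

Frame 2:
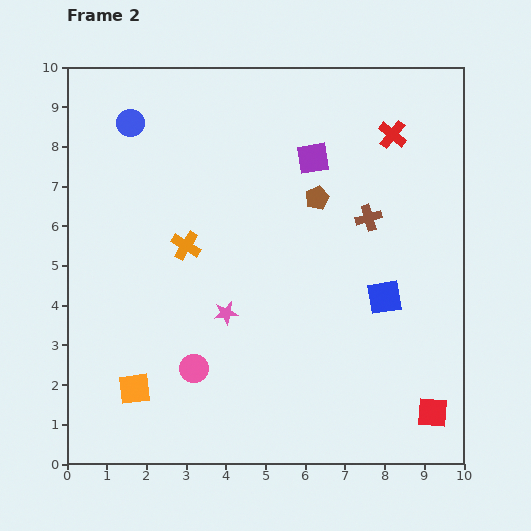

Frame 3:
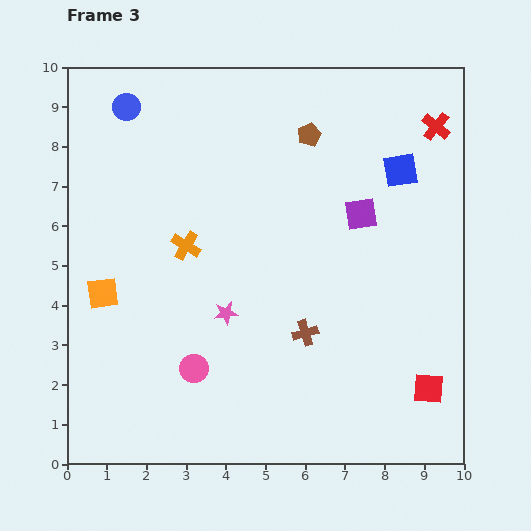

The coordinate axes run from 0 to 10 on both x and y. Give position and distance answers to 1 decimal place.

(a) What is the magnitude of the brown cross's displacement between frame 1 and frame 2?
3.3

The brown cross moved from (9.1, 9.1) to (7.6, 6.2), a distance of √(1.5² + 2.9²) ≈ 3.3.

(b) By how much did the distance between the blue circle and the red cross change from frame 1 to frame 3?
+2.5

Distance in frame 1: 5.3. Distance in frame 3: 7.8.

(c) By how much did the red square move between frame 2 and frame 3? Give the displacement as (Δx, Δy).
(-0.1, 0.6)

The red square was at (9.2, 1.3) in frame 2 and (9.1, 1.9) in frame 3.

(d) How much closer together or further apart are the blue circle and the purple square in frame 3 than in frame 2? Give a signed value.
+1.8

Distance in frame 2: 4.7. Distance in frame 3: 6.5.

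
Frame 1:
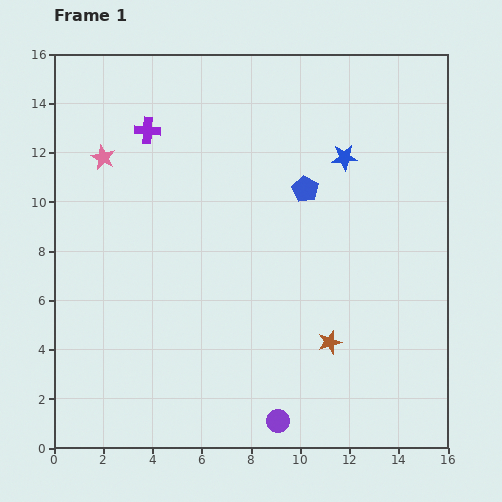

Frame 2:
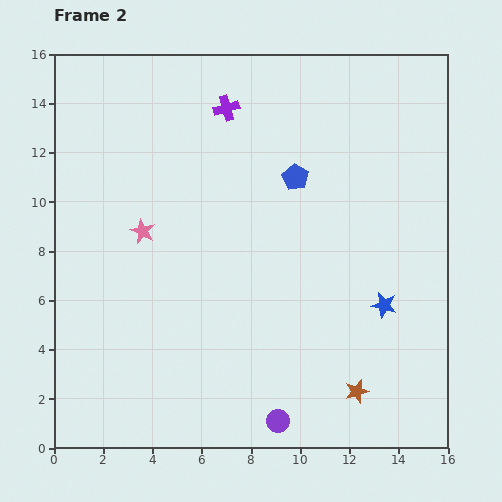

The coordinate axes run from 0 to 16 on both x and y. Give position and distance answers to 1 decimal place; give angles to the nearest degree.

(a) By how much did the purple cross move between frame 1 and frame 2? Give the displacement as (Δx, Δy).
(3.2, 0.9)

The purple cross was at (3.8, 12.9) in frame 1 and (7.0, 13.8) in frame 2.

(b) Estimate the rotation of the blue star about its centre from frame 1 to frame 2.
16° clockwise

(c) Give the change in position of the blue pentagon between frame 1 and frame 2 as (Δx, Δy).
(-0.4, 0.5)

The blue pentagon was at (10.2, 10.5) in frame 1 and (9.8, 11.0) in frame 2.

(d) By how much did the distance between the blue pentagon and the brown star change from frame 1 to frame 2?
+2.8

Distance in frame 1: 6.3. Distance in frame 2: 9.1.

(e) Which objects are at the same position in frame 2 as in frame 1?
the purple circle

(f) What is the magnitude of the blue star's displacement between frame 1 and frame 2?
6.2

The blue star moved from (11.8, 11.8) to (13.4, 5.8), a distance of √(1.6² + 6.0²) ≈ 6.2.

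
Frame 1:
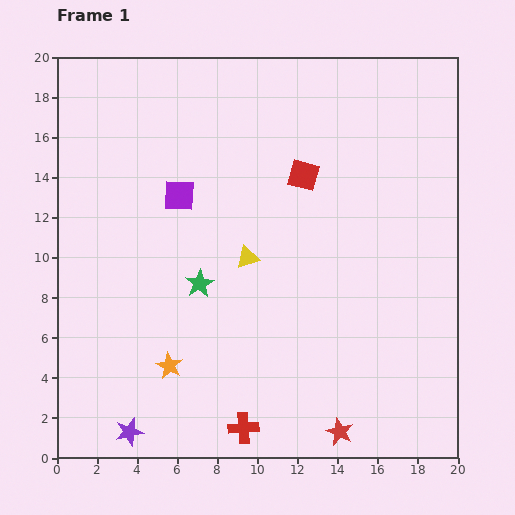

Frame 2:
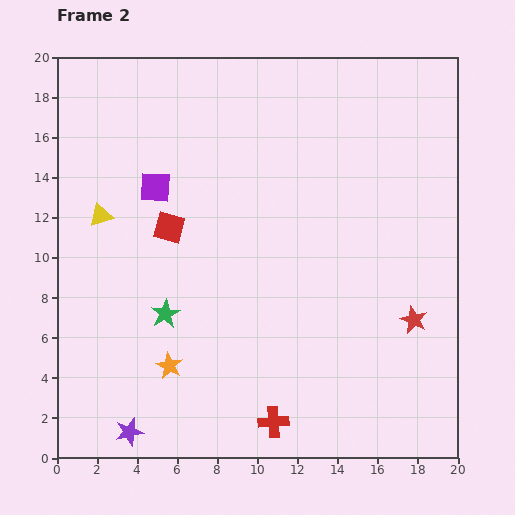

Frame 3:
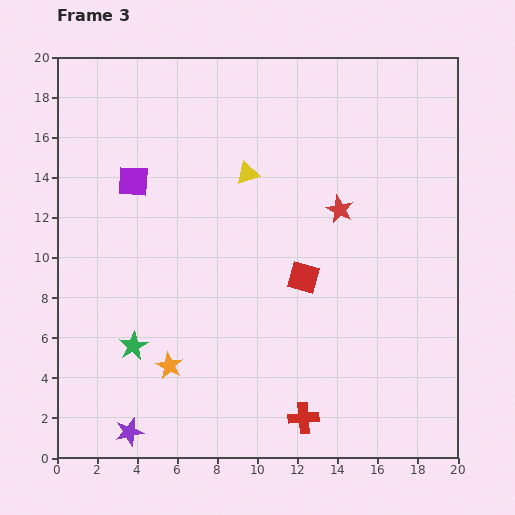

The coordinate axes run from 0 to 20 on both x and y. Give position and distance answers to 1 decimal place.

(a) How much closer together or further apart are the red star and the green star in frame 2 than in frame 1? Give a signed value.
+2.2

Distance in frame 1: 10.2. Distance in frame 2: 12.4.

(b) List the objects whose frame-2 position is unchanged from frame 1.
the purple star, the orange star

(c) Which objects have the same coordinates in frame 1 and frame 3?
the purple star, the orange star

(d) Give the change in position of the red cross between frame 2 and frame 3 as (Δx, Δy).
(1.5, 0.2)

The red cross was at (10.8, 1.8) in frame 2 and (12.3, 2.0) in frame 3.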